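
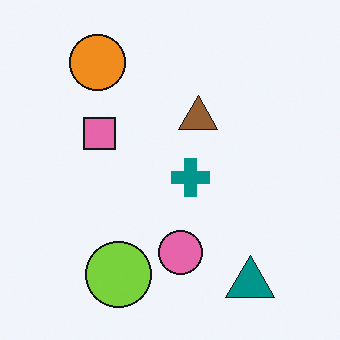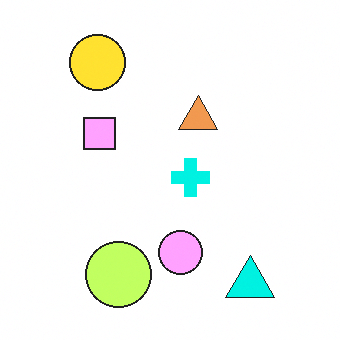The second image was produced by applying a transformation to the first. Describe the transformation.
The transformation is: substantially brightened.

Every pixel — background and shapes alike — is uniformly brightened.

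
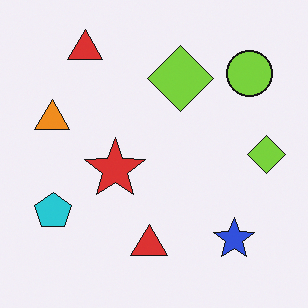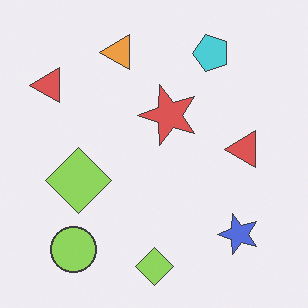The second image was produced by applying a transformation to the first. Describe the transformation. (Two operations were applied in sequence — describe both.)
This is the original image given slightly reduced contrast, then transposed (reflected across the top-left ↔ bottom-right diagonal).

Tones are pushed toward mid-grey across the whole image — a global contrast change. Shapes have swapped their row and column positions — what was in the top-right is now in the bottom-left — a diagonal reflection.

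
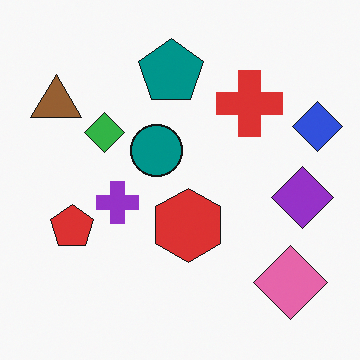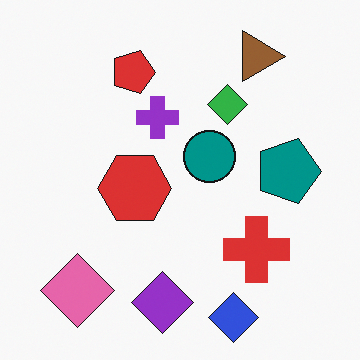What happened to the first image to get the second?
It was rotated 90° clockwise.

The pink diamond sits in the bottom-right of the first image and the bottom-left of the second — consistent with a whole-image 90° clockwise rotation.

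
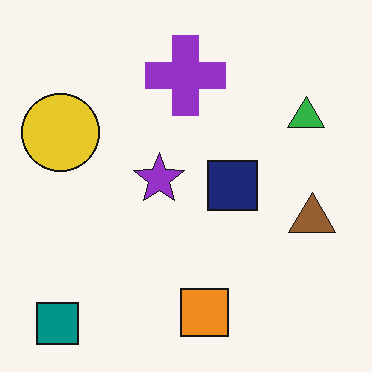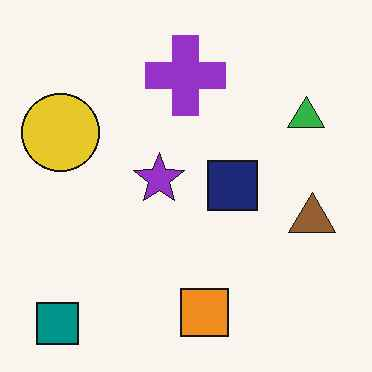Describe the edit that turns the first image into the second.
This is the original image given moderate JPEG compression.

Blocky 8×8 compression artifacts appear around shape edges and the flat background shows ringing — characteristic JPEG degradation.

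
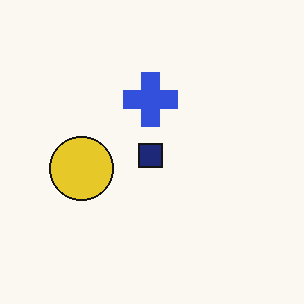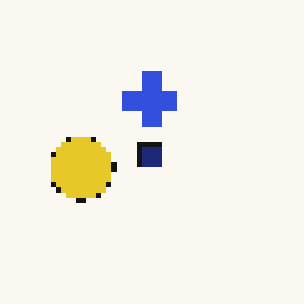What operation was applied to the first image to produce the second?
The second image is the first mildly pixelated.

Shapes are reduced to large square blocks; fine edges and outlines are lost — a downscale-then-upscale (mosaic) effect.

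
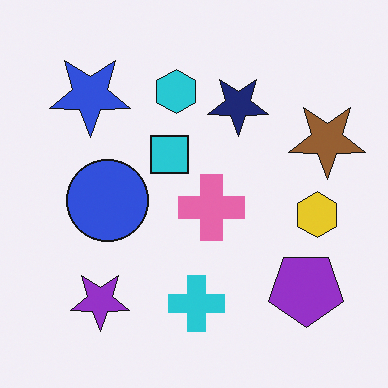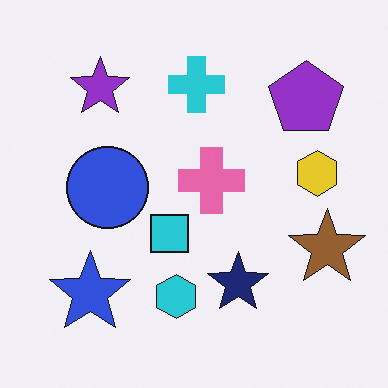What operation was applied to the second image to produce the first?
Flipped vertically (top ↔ bottom).

The cyan cross is in the top of the second image and the bottom of the first — shapes on opposite sides of the horizontal midline have swapped in a mirror flip.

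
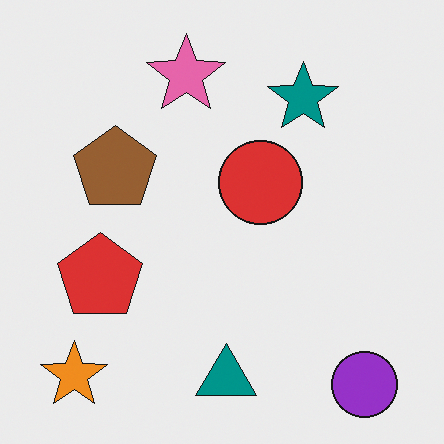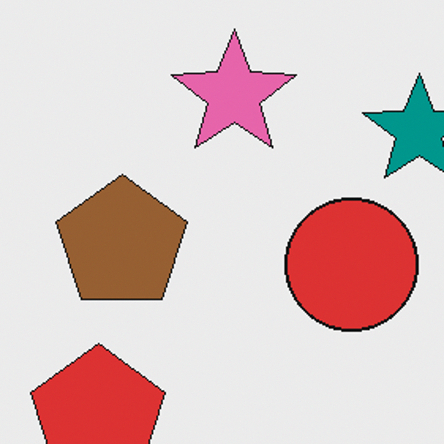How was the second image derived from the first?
It was cropped slightly and scaled back up.

The visible shapes are larger and the field of view is narrower; shapes near the original edges may be partly or wholly outside the frame — a crop-and-rescale.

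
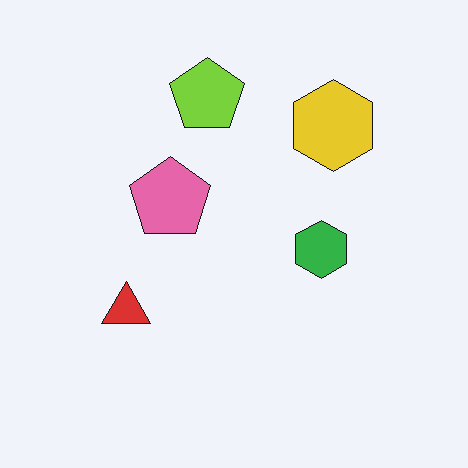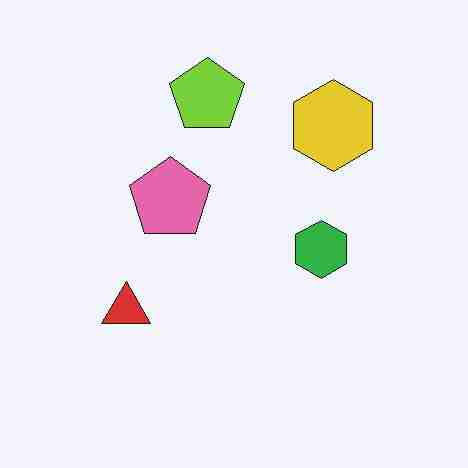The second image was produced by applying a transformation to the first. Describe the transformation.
The transformation is: degraded with heavy JPEG compression.

Blocky 8×8 compression artifacts appear around shape edges and the flat background shows ringing — characteristic JPEG degradation.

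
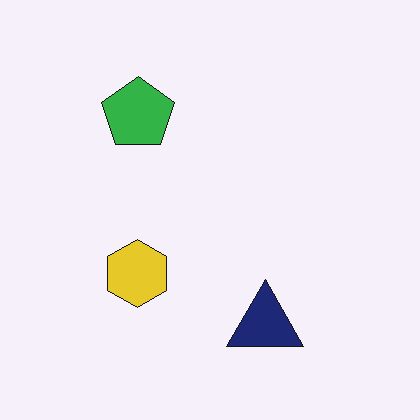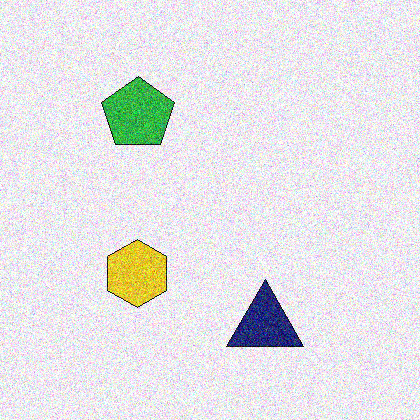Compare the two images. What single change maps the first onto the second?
It was degraded with strong gaussian noise.

Random speckle covers the whole image, including the flat background.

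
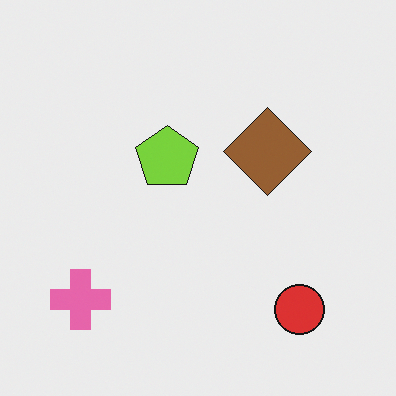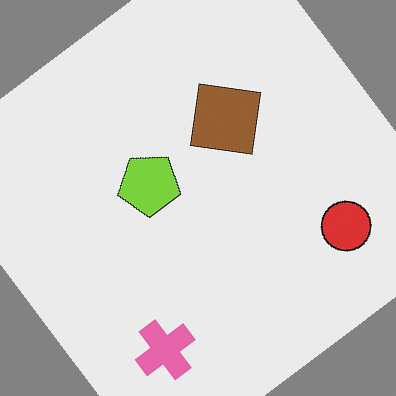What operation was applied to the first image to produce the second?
The transformation is: rotated counter-clockwise by a large amount — several tens of degrees.

Every shape is tilted by the same angle and the image corners show triangular fill wedges — a whole-image rotation by a non-right angle.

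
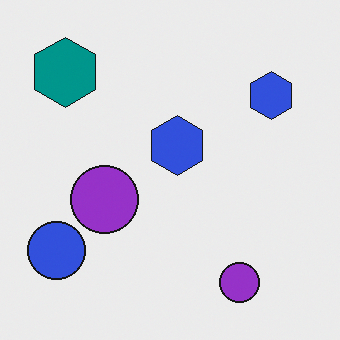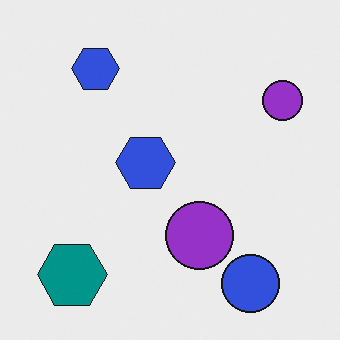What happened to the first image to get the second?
This is the original image rotated 90° counter-clockwise.

The teal hexagon sits in the top-left of the first image and the bottom-left of the second — consistent with a whole-image 90° counter-clockwise rotation.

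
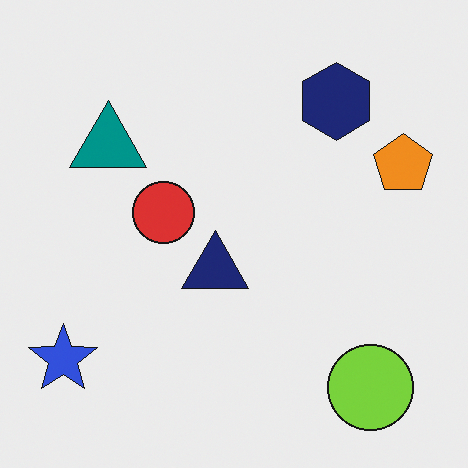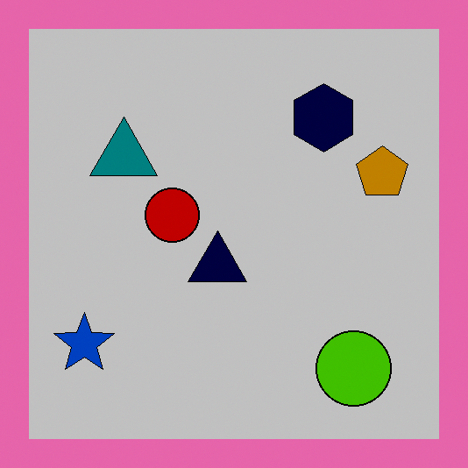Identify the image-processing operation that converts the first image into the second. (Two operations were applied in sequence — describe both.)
The second image is the first aggressively posterized, then framed with a pink border.

Each flat color has snapped to a coarser quantized level — most visibly, the near-white background has dropped to a flat grey. A solid pink frame runs around the edge of the second image, with the content slightly shrunk inside it.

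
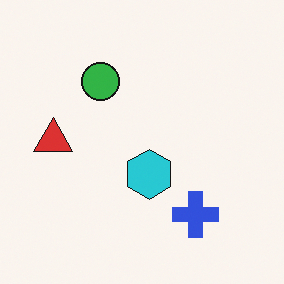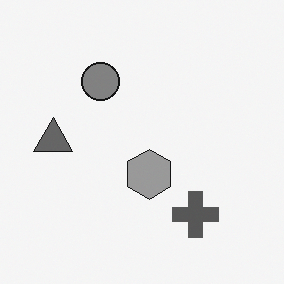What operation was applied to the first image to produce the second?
The image was converted to grayscale.

All color is removed — every shape is now a shade of grey.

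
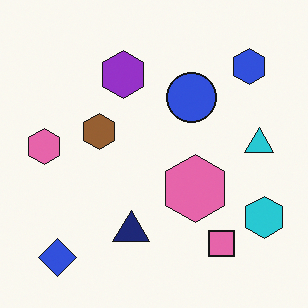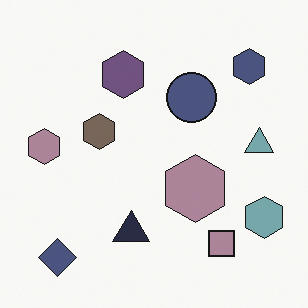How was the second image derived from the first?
The second image is the first made much more muted (saturation change).

All colors are more muted and greyish — a global saturation change.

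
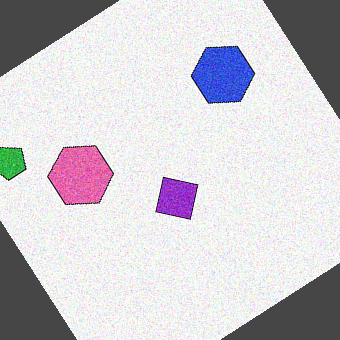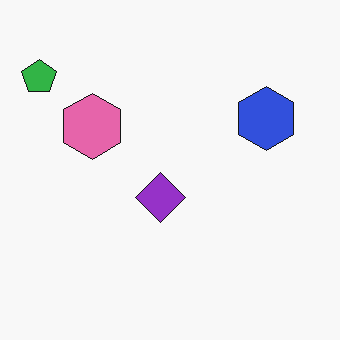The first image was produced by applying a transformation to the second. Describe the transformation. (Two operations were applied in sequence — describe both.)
It was degraded with visible gaussian noise, then rotated counter-clockwise by a large amount — several tens of degrees.

Random speckle covers the whole image, including the flat background. Every shape is tilted by the same angle and the image corners show triangular fill wedges — a whole-image rotation by a non-right angle.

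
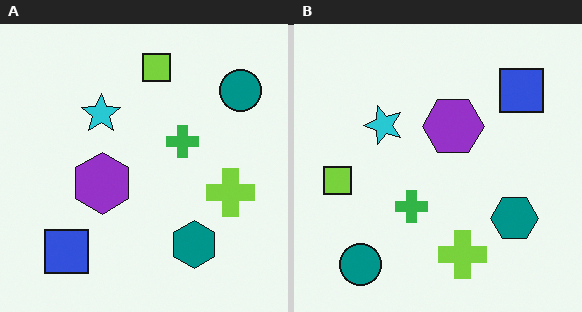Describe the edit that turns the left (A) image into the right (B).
It was transposed (reflected across the top-left ↔ bottom-right diagonal).

Shapes have swapped their row and column positions — what was in the top-right is now in the bottom-left — a diagonal reflection.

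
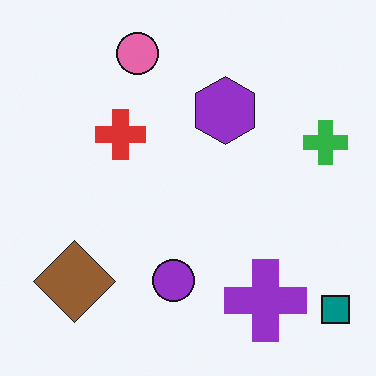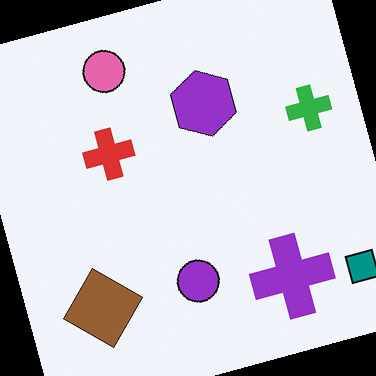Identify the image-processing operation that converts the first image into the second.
Rotated counter-clockwise by a moderate amount.

Every shape is tilted by the same angle and the image corners show triangular fill wedges — a whole-image rotation by a non-right angle.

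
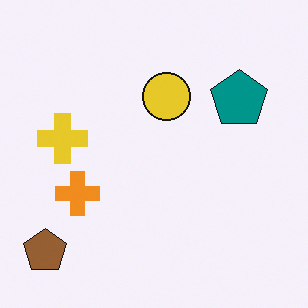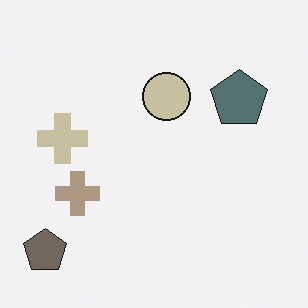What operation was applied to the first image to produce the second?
The transformation is: made much more muted (saturation change).

All colors are more muted and greyish — a global saturation change.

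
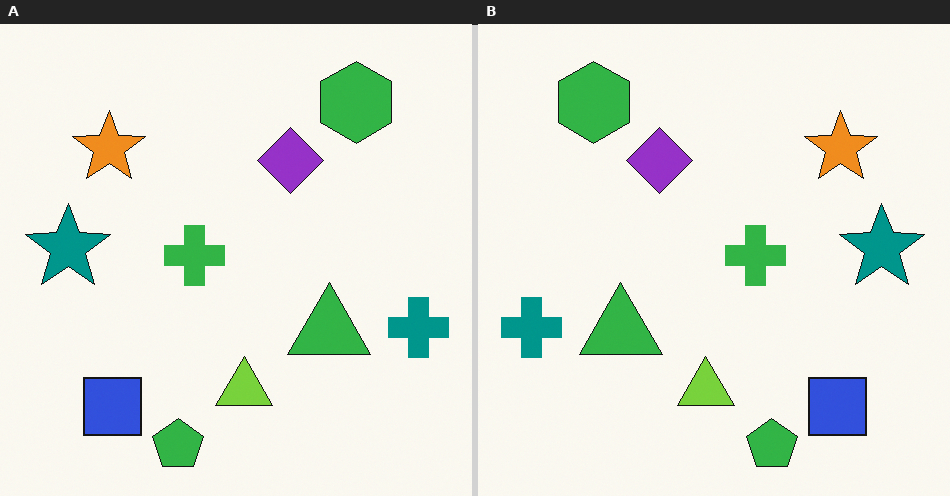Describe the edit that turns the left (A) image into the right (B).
This is the original image flipped horizontally (left ↔ right).

The teal cross is in the right of the left (A) image and the left of the right (B) — shapes on opposite sides of the vertical midline have swapped in a mirror flip.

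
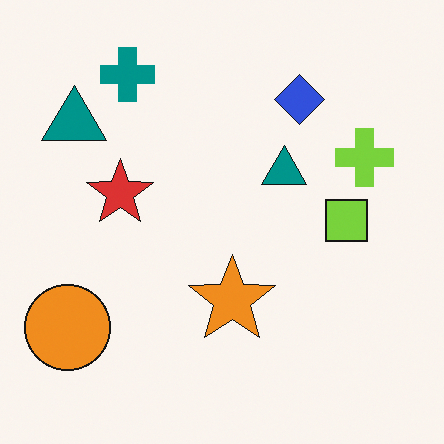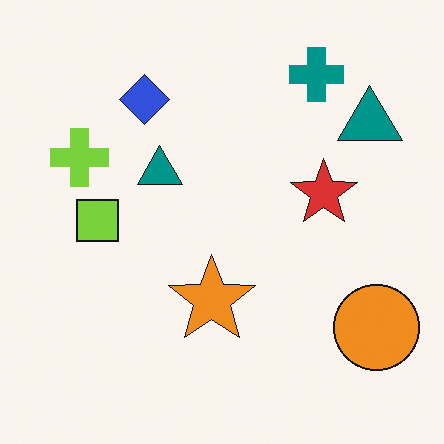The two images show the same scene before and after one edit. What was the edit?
The image was flipped horizontally (left ↔ right).

The orange circle is in the bottom-left of the first image and the bottom-right of the second — shapes on opposite sides of the vertical midline have swapped in a mirror flip.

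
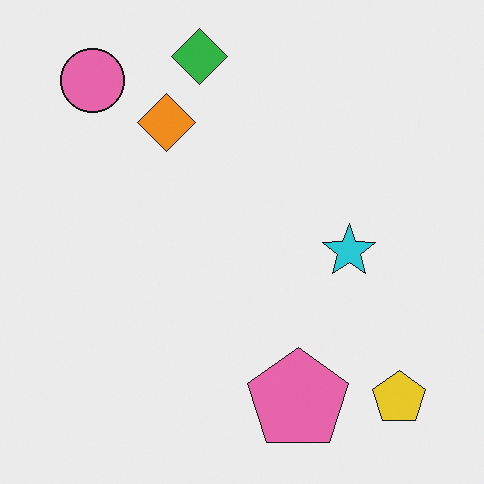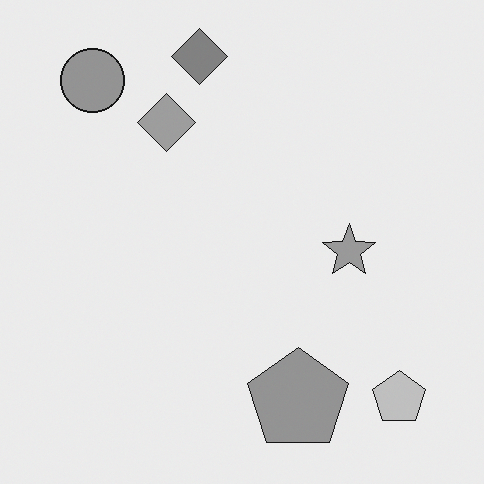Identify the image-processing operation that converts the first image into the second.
The image was converted to grayscale.

All color is removed — every shape is now a shade of grey.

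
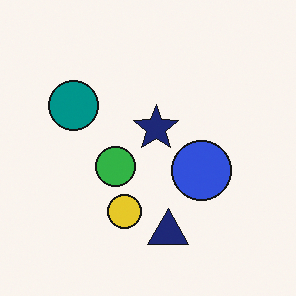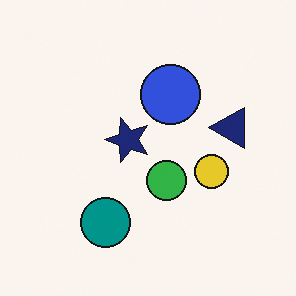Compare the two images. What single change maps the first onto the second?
The transformation is: rotated 90° counter-clockwise.

The teal circle sits in the left of the first image and the bottom of the second — consistent with a whole-image 90° counter-clockwise rotation.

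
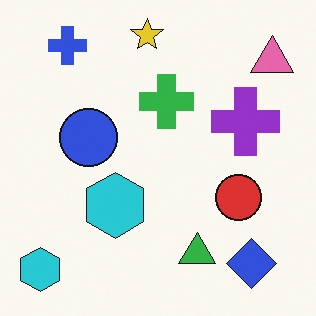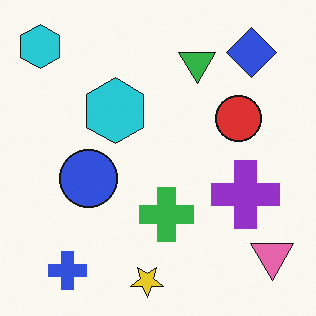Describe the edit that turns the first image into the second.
It was flipped vertically (top ↔ bottom).

The yellow star is in the top of the first image and the bottom of the second — shapes on opposite sides of the horizontal midline have swapped in a mirror flip.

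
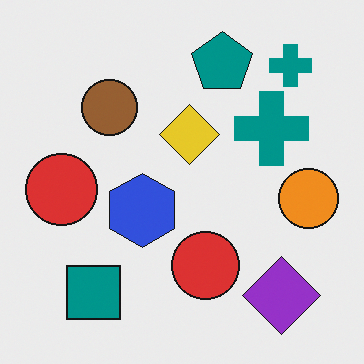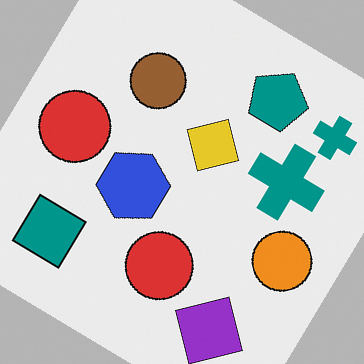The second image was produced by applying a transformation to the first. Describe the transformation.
The image was rotated clockwise by a large amount — several tens of degrees.

Every shape is tilted by the same angle and the image corners show triangular fill wedges — a whole-image rotation by a non-right angle.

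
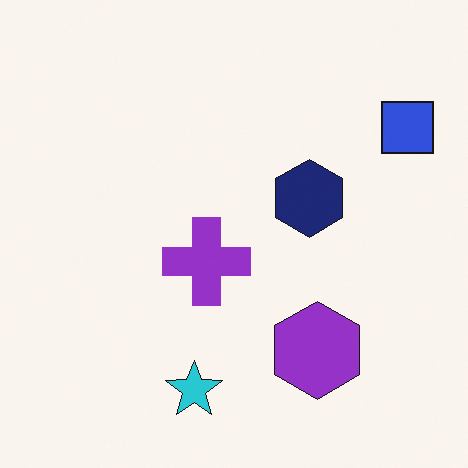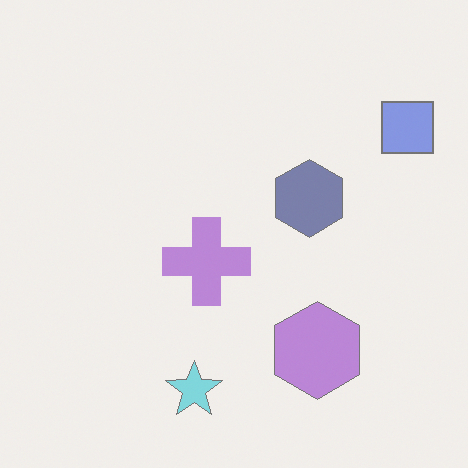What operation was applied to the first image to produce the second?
This is the original image washed out (contrast reduced).

Tones are pushed toward mid-grey across the whole image — a global contrast change.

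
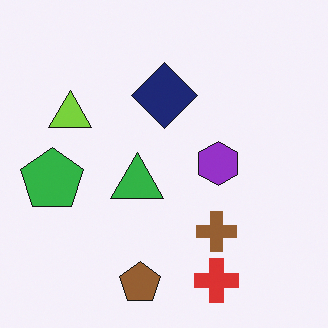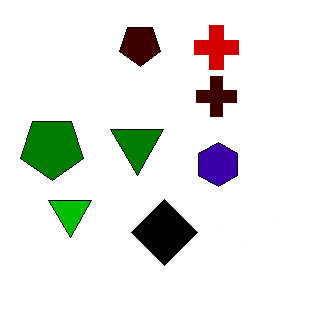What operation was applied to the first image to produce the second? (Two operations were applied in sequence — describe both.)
The second image is the first flipped vertically (top ↔ bottom), then given much higher contrast.

The brown pentagon is in the bottom of the first image and the top of the second — shapes on opposite sides of the horizontal midline have swapped in a mirror flip. Tones are pushed away from mid-grey across the whole image — a global contrast change.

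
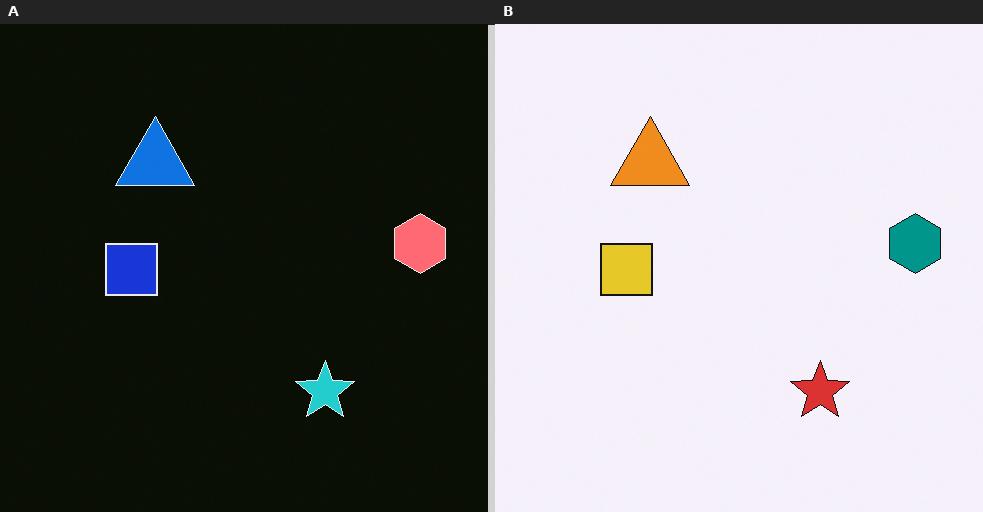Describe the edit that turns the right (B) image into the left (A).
The transformation is: color-inverted (negative).

The light background has become dark and every shape's color is its complement — a photographic negative.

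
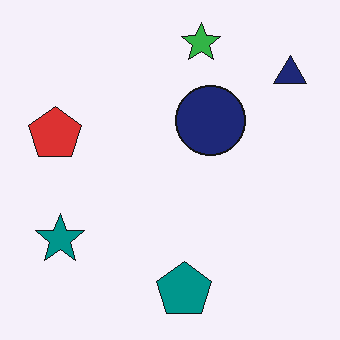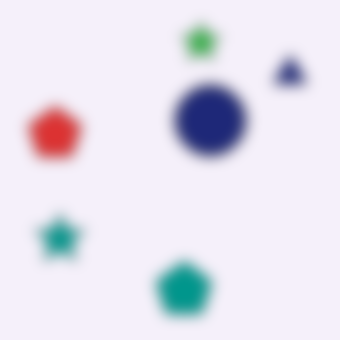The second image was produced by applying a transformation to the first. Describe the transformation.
This is the original image strongly gaussian-blurred.

Shape edges and outlines are uniformly softened across the whole image.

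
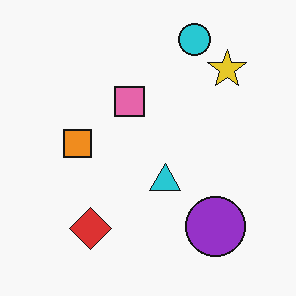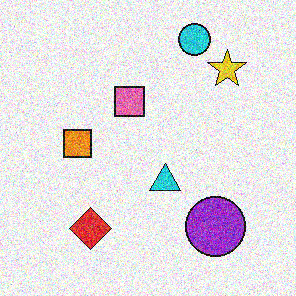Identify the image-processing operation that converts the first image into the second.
The transformation is: degraded with strong gaussian noise.

Random speckle covers the whole image, including the flat background.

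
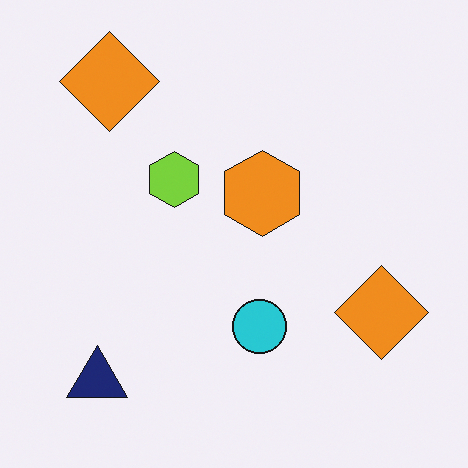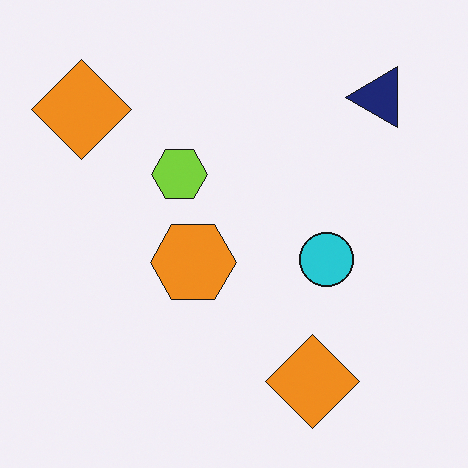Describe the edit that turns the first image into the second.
The image was transposed (reflected across the top-left ↔ bottom-right diagonal).

Shapes have swapped their row and column positions — what was in the top-right is now in the bottom-left — a diagonal reflection.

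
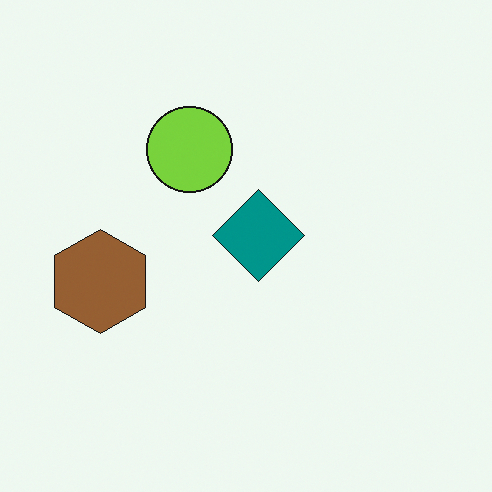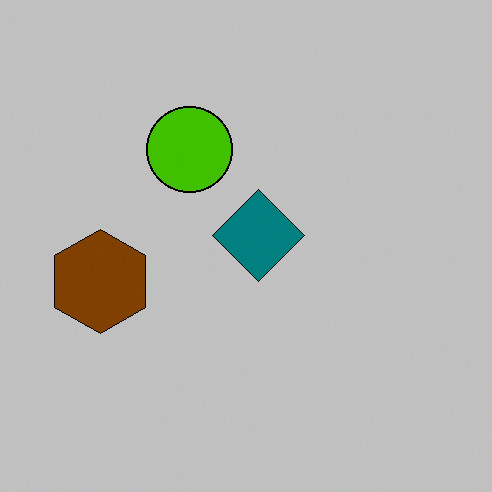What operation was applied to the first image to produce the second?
This is the original image heavily posterized to just a handful of flat colors.

Each flat color has snapped to a coarser quantized level — most visibly, the near-white background has dropped to a flat grey.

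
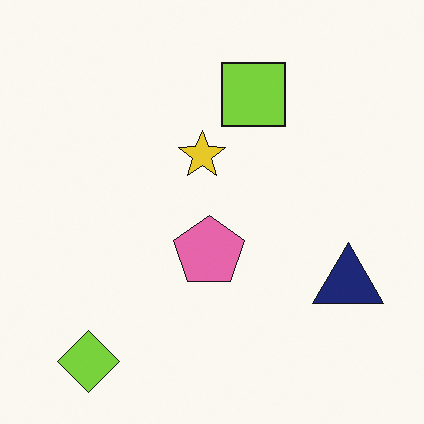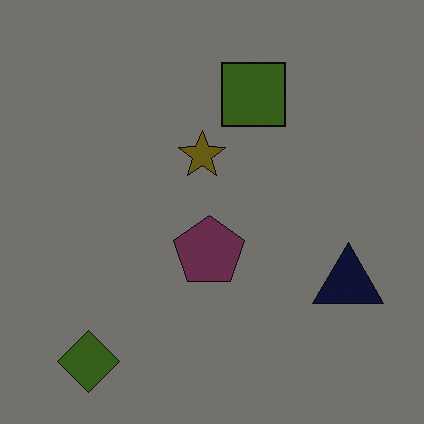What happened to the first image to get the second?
The transformation is: noticeably darkened.

Every pixel — background and shapes alike — is uniformly darkened.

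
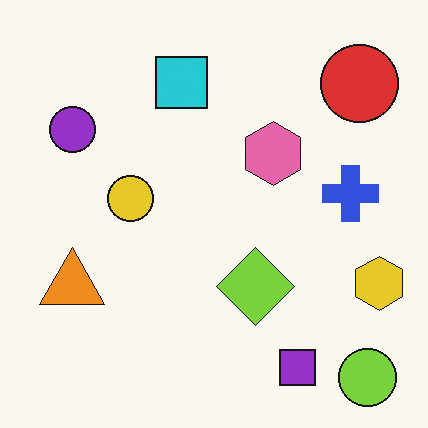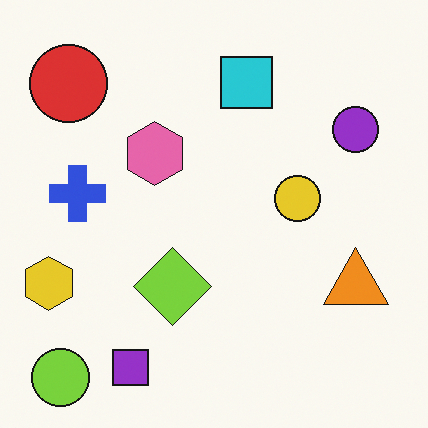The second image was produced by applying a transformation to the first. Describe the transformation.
This is the original image flipped horizontally (left ↔ right).

The yellow hexagon is in the right of the first image and the left of the second — shapes on opposite sides of the vertical midline have swapped in a mirror flip.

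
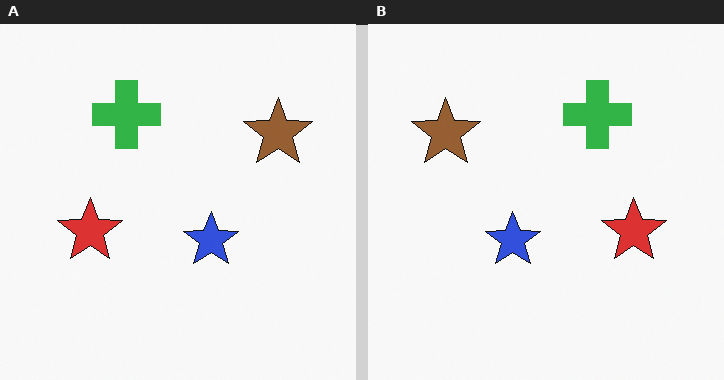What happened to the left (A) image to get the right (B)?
It was flipped horizontally (left ↔ right).

The brown star is in the top-right of the left (A) image and the top-left of the right (B) — shapes on opposite sides of the vertical midline have swapped in a mirror flip.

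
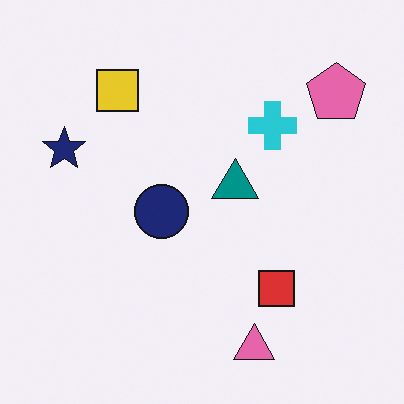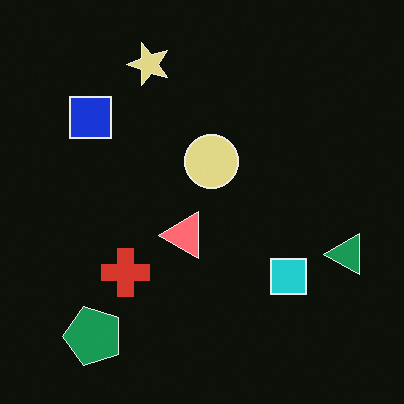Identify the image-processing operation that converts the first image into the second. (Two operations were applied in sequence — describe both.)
This is the original image transposed (reflected across the top-left ↔ bottom-right diagonal), then color-inverted (negative).

Shapes have swapped their row and column positions — what was in the top-right is now in the bottom-left — a diagonal reflection. The light background has become dark and every shape's color is its complement — a photographic negative.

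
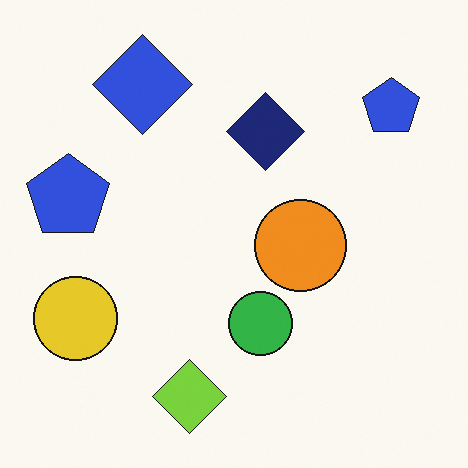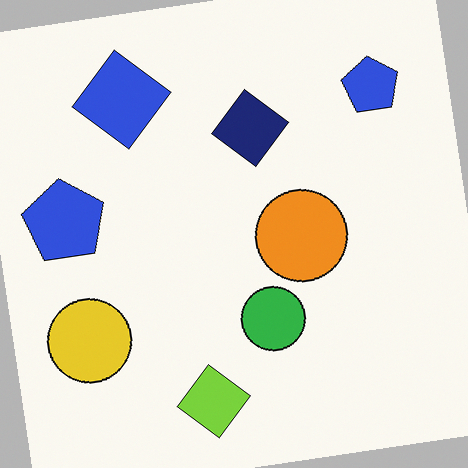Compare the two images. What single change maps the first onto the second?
The second image is the first rotated counter-clockwise by a few degrees.

Every shape is tilted by the same angle and the image corners show triangular fill wedges — a whole-image rotation by a non-right angle.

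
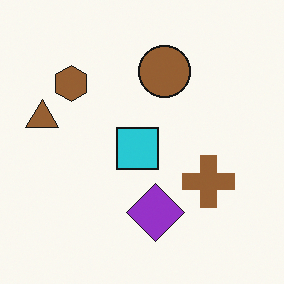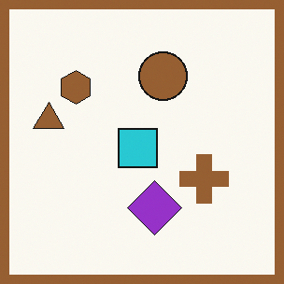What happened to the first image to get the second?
Framed with a brown border.

A solid brown frame runs around the edge of the second image, with the content slightly shrunk inside it.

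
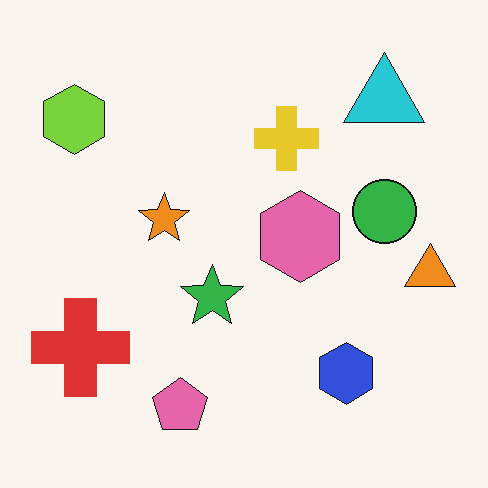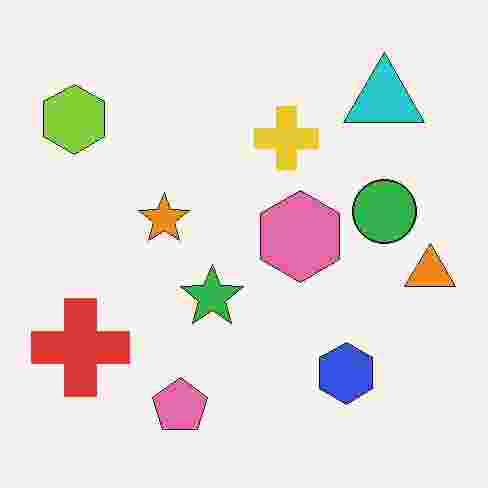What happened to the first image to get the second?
It was heavily JPEG-compressed with obvious blocking artifacts.

Blocky 8×8 compression artifacts appear around shape edges and the flat background shows ringing — characteristic JPEG degradation.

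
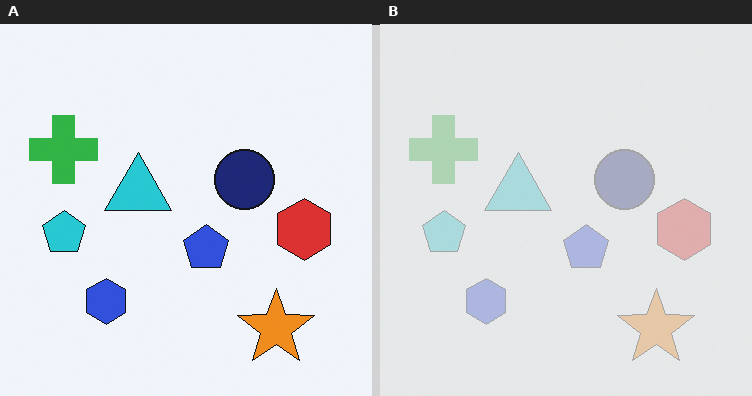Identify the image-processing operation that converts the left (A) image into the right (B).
The transformation is: given much lower contrast.

Tones are pushed toward mid-grey across the whole image — a global contrast change.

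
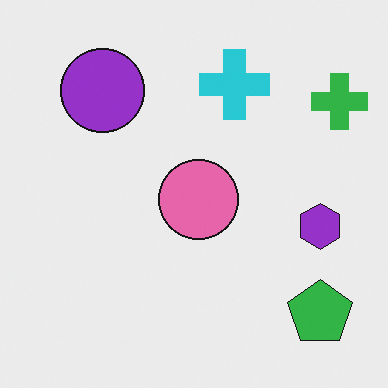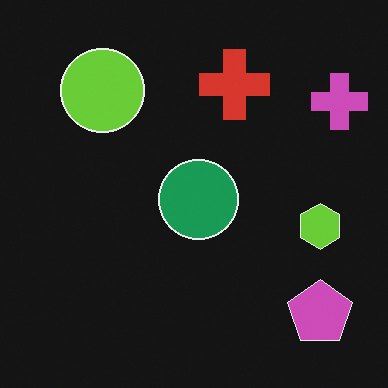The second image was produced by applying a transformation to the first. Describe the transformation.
The transformation is: color-inverted (negative).

The light background has become dark and every shape's color is its complement — a photographic negative.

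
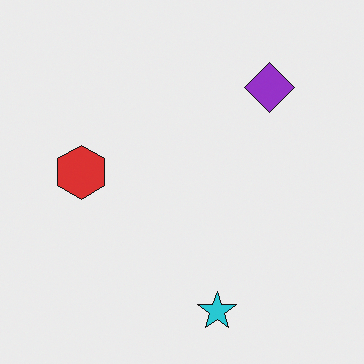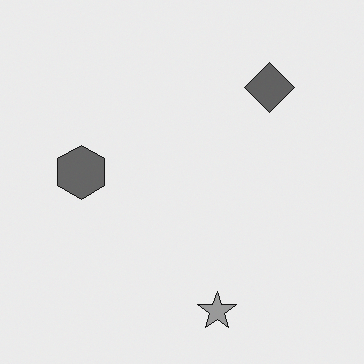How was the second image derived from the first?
The transformation is: converted to grayscale.

All color is removed — every shape is now a shade of grey.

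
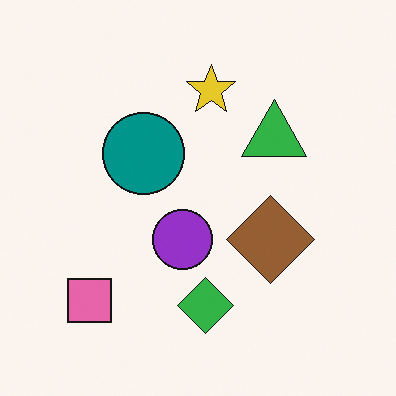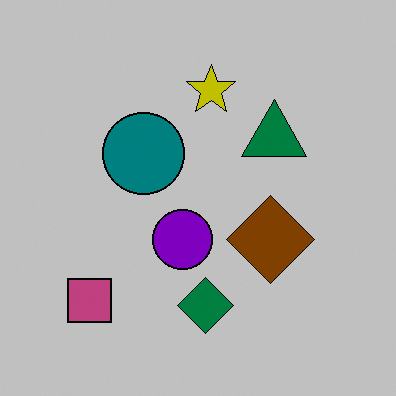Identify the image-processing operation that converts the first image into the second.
Heavily posterized to just a handful of flat colors.

Each flat color has snapped to a coarser quantized level — most visibly, the near-white background has dropped to a flat grey.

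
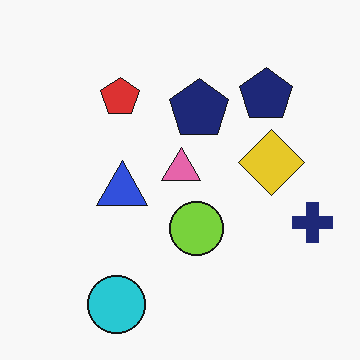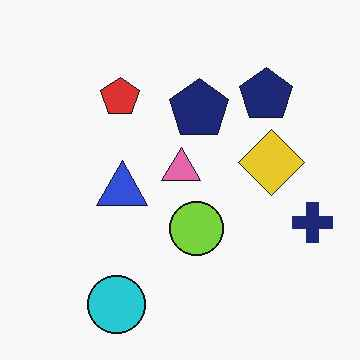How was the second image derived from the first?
The second image is the first JPEG-compressed with visible artifacts.

Blocky 8×8 compression artifacts appear around shape edges and the flat background shows ringing — characteristic JPEG degradation.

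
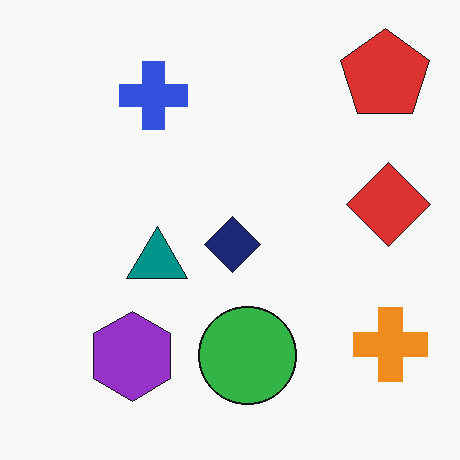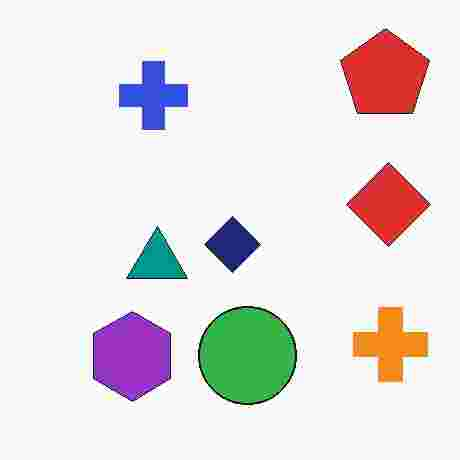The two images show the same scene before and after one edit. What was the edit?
The image was heavily JPEG-compressed with obvious blocking artifacts.

Blocky 8×8 compression artifacts appear around shape edges and the flat background shows ringing — characteristic JPEG degradation.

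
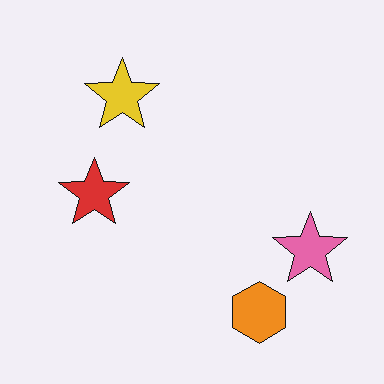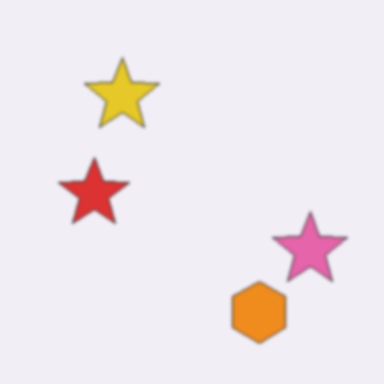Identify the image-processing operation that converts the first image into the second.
It was lightly blurred.

Shape edges and outlines are uniformly softened across the whole image.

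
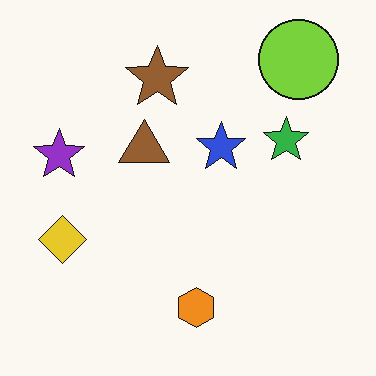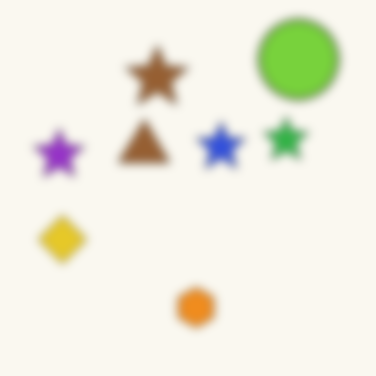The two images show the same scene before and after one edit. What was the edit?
Strongly gaussian-blurred.

Shape edges and outlines are uniformly softened across the whole image.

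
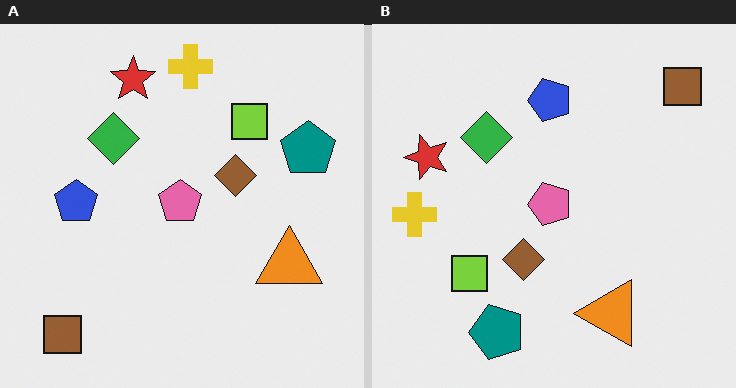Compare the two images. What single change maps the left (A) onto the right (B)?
The transformation is: transposed (reflected across the top-left ↔ bottom-right diagonal).

Shapes have swapped their row and column positions — what was in the top-right is now in the bottom-left — a diagonal reflection.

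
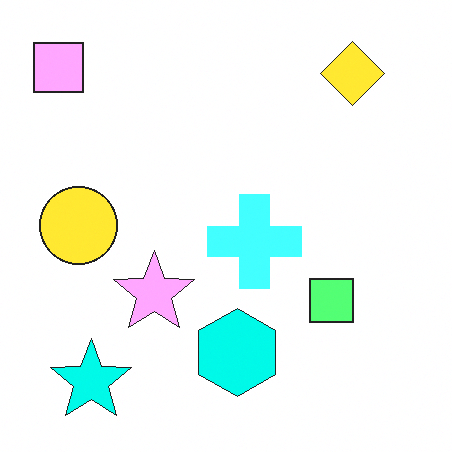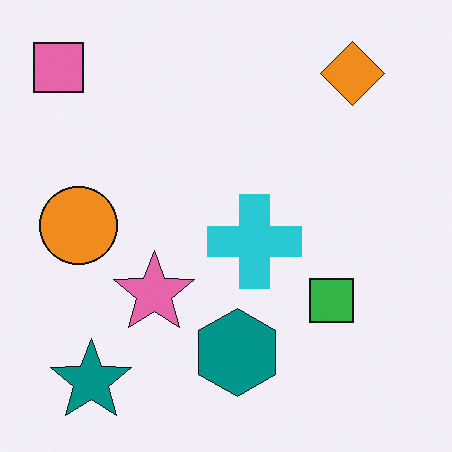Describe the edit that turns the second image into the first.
The first image is the second brightened a lot.

Every pixel — background and shapes alike — is uniformly brightened.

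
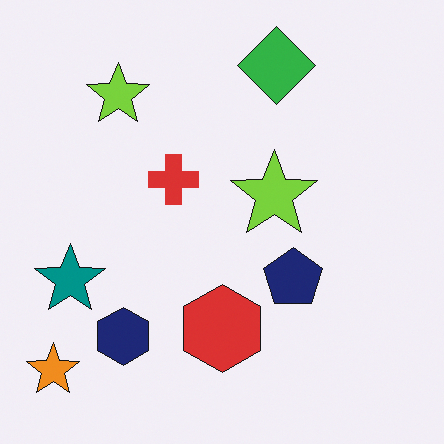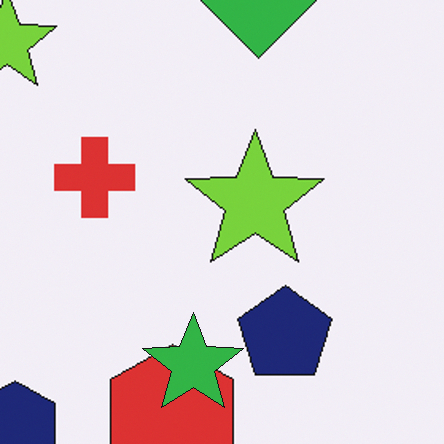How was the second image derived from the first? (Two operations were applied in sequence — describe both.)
The transformation is: cropped slightly and scaled back up, then overlaid with an additional green star.

The visible shapes are larger and the field of view is narrower; shapes near the original edges may be partly or wholly outside the frame — a crop-and-rescale. A green star appears in the second image that is absent from the first.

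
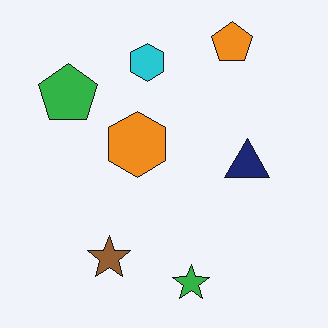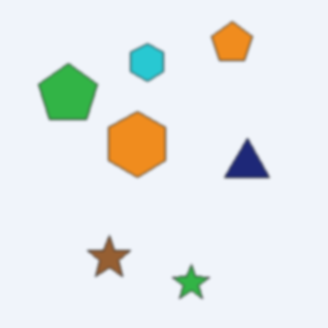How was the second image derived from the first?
The transformation is: given a subtle gaussian blur.

Shape edges and outlines are uniformly softened across the whole image.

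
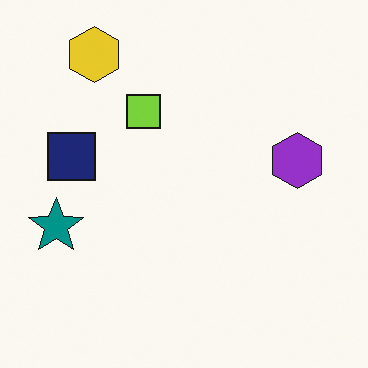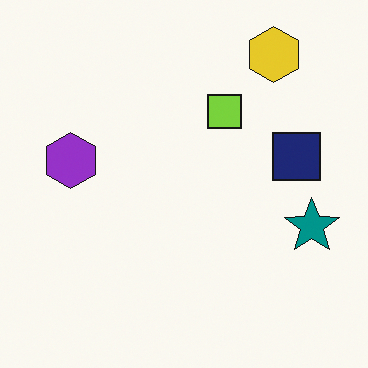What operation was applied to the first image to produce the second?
The image was flipped horizontally (left ↔ right).

The teal star is in the left of the first image and the right of the second — shapes on opposite sides of the vertical midline have swapped in a mirror flip.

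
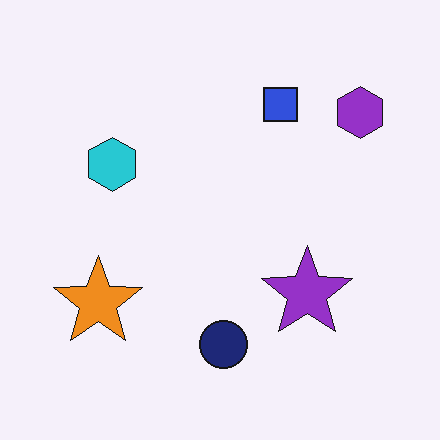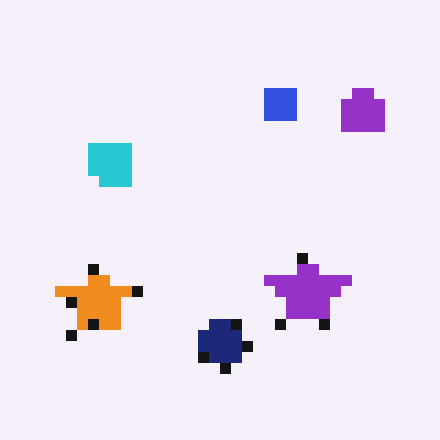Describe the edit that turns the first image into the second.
The transformation is: heavily pixelated into large blocks.

Shapes are reduced to large square blocks; fine edges and outlines are lost — a downscale-then-upscale (mosaic) effect.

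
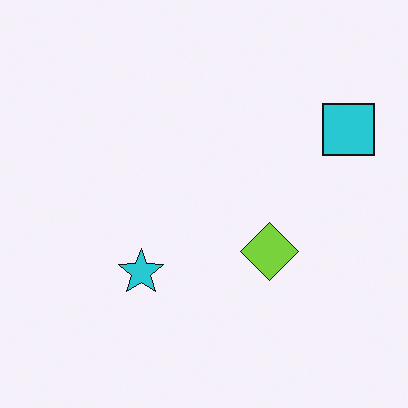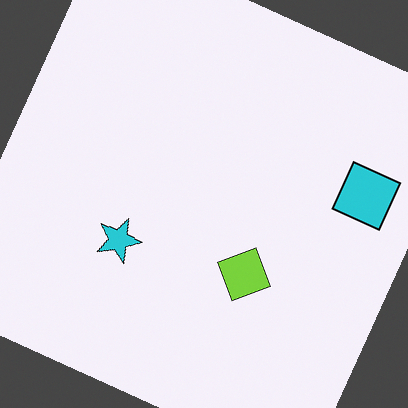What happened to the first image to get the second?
The second image is the first rotated clockwise by a clearly visible amount.

Every shape is tilted by the same angle and the image corners show triangular fill wedges — a whole-image rotation by a non-right angle.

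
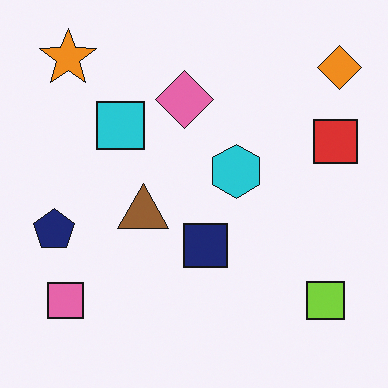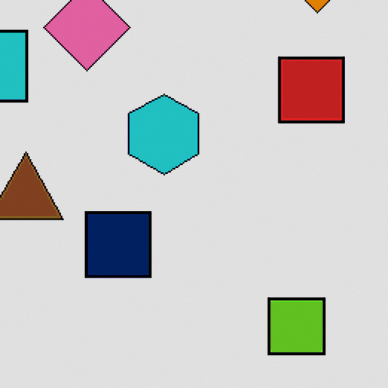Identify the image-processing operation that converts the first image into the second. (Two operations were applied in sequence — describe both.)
The second image is the first cropped to a modestly smaller region and rescaled, then posterized to a reduced palette.

The visible shapes are larger and the field of view is narrower; shapes near the original edges may be partly or wholly outside the frame — a crop-and-rescale. Each flat color has snapped to a coarser quantized level — most visibly, the near-white background has dropped to a flat grey.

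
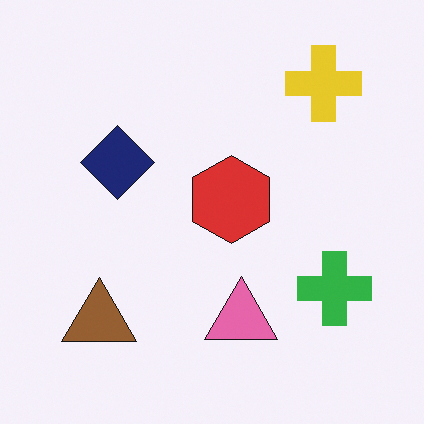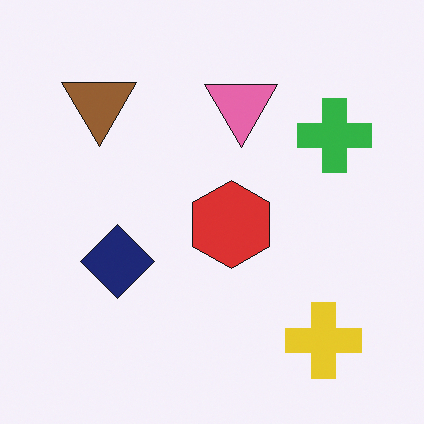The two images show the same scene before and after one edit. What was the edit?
The second image is the first flipped vertically (top ↔ bottom).

The yellow cross is in the top-right of the first image and the bottom-right of the second — shapes on opposite sides of the horizontal midline have swapped in a mirror flip.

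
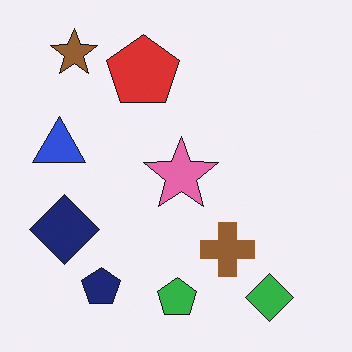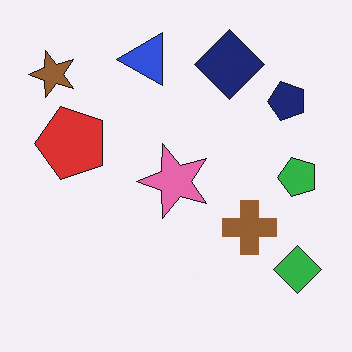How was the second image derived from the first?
Transposed (reflected across the top-left ↔ bottom-right diagonal).

Shapes have swapped their row and column positions — what was in the top-right is now in the bottom-left — a diagonal reflection.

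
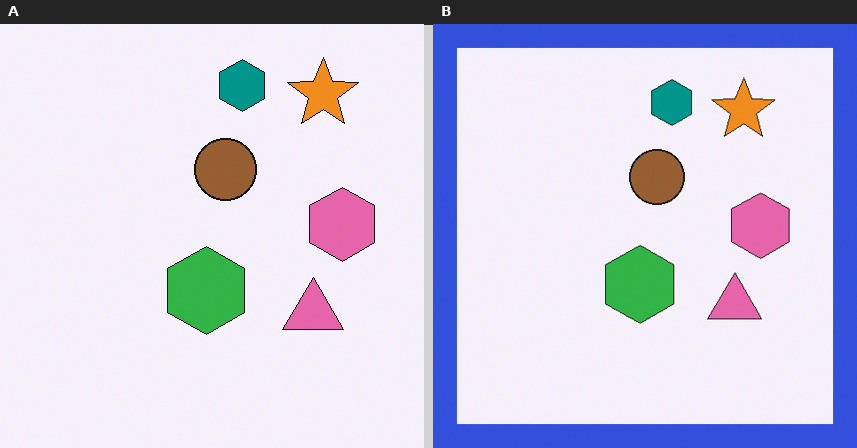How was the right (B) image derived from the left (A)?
The right (B) image is the left (A) framed with a blue border.

A solid blue frame runs around the edge of the right (B) image, with the content slightly shrunk inside it.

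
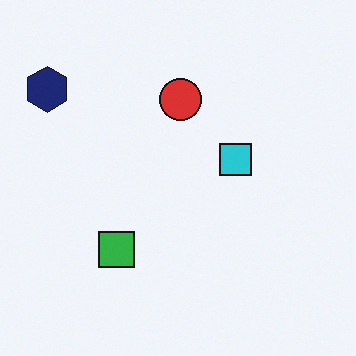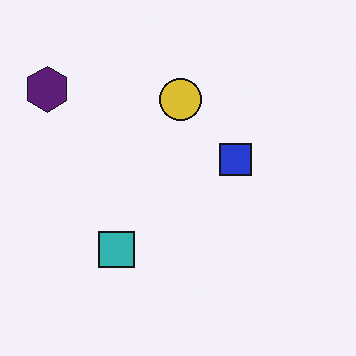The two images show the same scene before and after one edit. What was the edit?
The transformation is: hue-shifted by a small amount.

Every shape's color has rotated by the same amount around the hue wheel — a uniform hue shift.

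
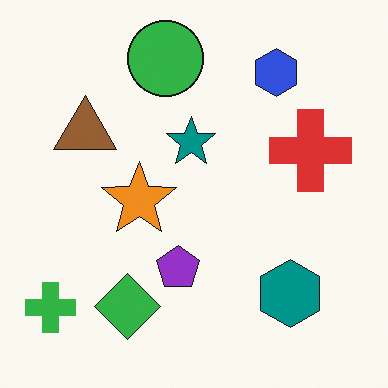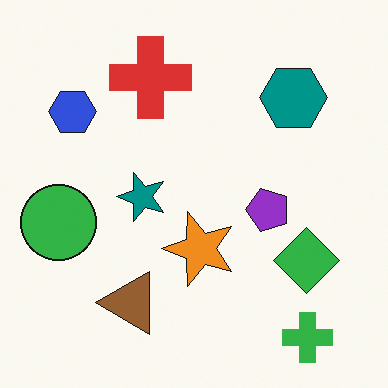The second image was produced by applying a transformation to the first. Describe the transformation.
This is the original image rotated 90° counter-clockwise.

The green cross sits in the bottom-left of the first image and the bottom-right of the second — consistent with a whole-image 90° counter-clockwise rotation.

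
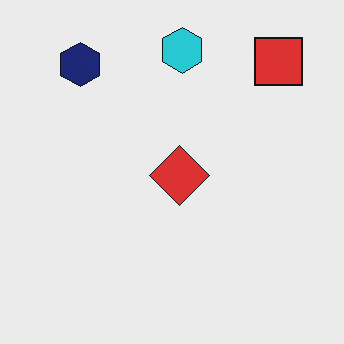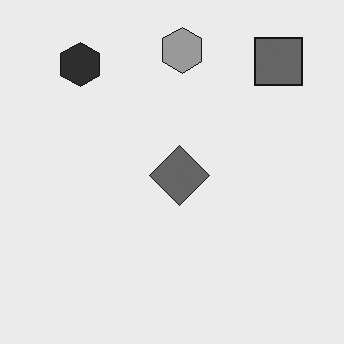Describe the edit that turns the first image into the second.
The second image is the first converted to grayscale.

All color is removed — every shape is now a shade of grey.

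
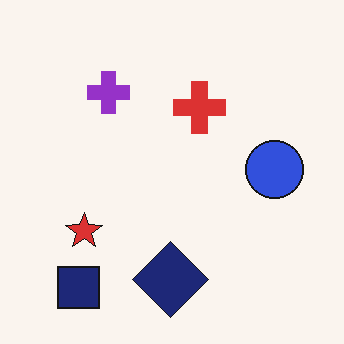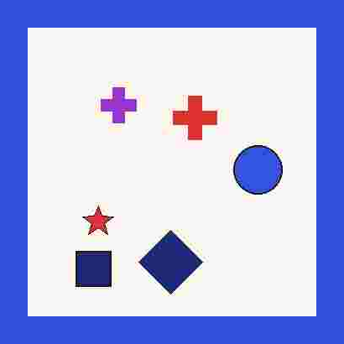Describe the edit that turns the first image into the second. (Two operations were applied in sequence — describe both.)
It was heavily JPEG-compressed with obvious blocking artifacts, then framed with a blue border.

Blocky 8×8 compression artifacts appear around shape edges and the flat background shows ringing — characteristic JPEG degradation. A solid blue frame runs around the edge of the second image, with the content slightly shrunk inside it.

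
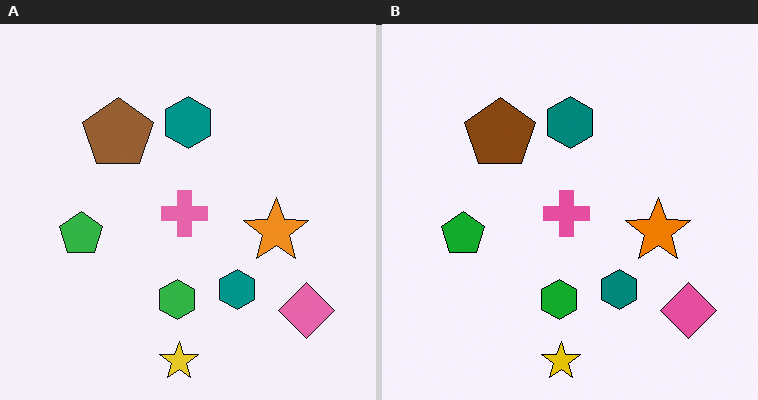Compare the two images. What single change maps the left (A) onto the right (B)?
Given slightly increased contrast.

Tones are pushed away from mid-grey across the whole image — a global contrast change.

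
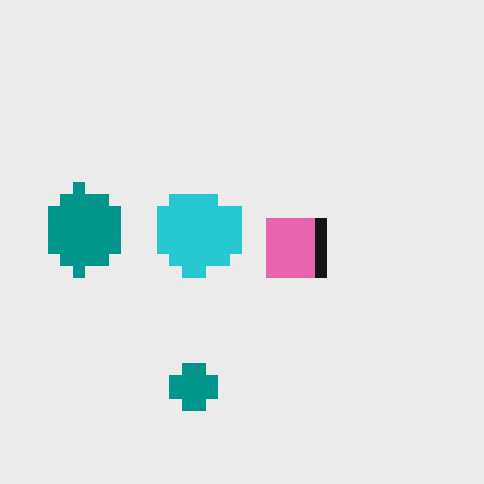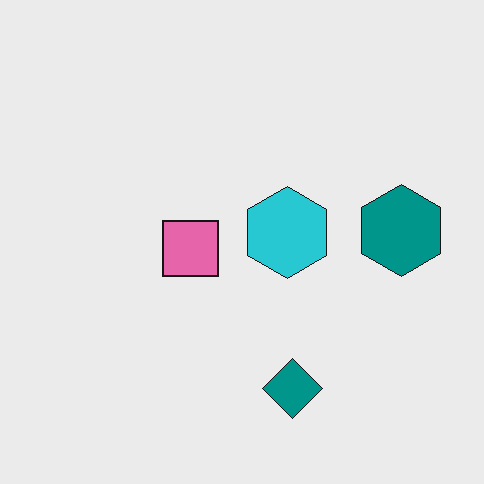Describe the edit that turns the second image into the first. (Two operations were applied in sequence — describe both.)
The first image is the second flipped horizontally (left ↔ right), then coarsely pixelated.

The teal hexagon is in the right of the second image and the left of the first — shapes on opposite sides of the vertical midline have swapped in a mirror flip. Shapes are reduced to large square blocks; fine edges and outlines are lost — a downscale-then-upscale (mosaic) effect.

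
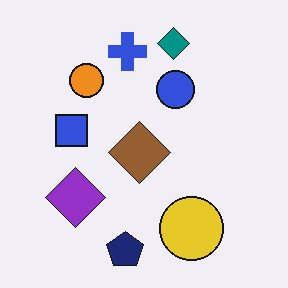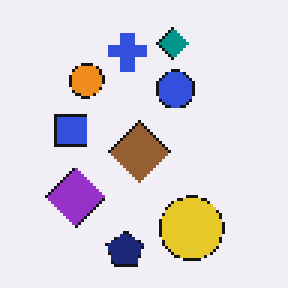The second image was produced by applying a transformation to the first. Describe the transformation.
This is the original image lightly pixelated (a mild mosaic effect).

Shapes are reduced to large square blocks; fine edges and outlines are lost — a downscale-then-upscale (mosaic) effect.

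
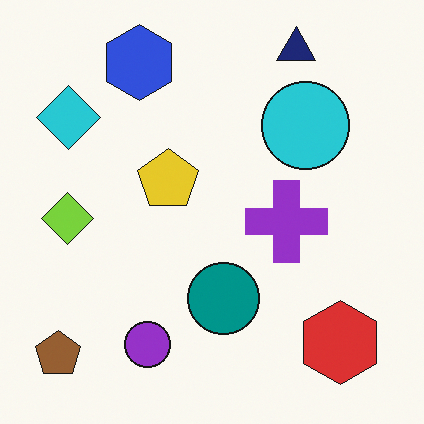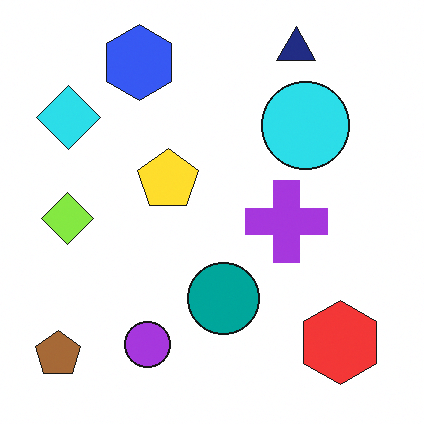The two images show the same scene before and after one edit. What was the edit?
The transformation is: slightly brightened.

Every pixel — background and shapes alike — is uniformly brightened.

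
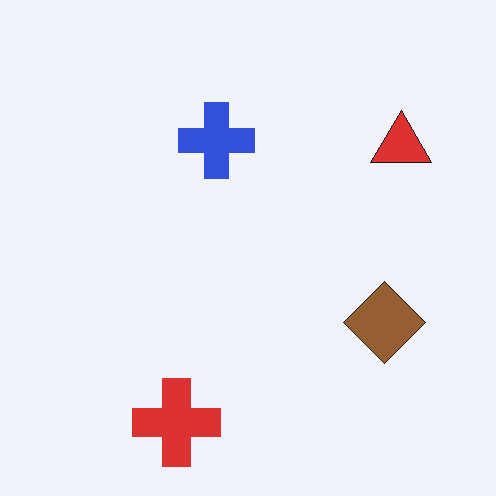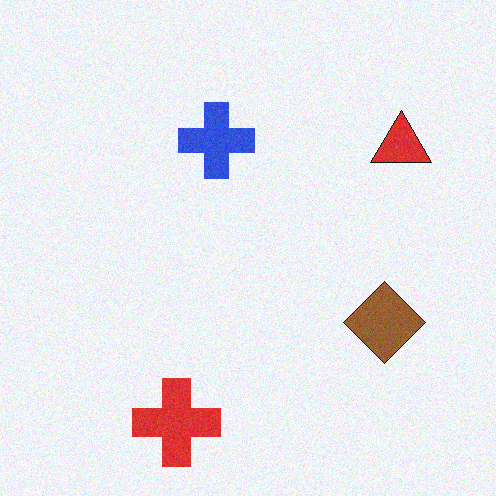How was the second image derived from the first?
This is the original image degraded with light additive noise.

Random speckle covers the whole image, including the flat background.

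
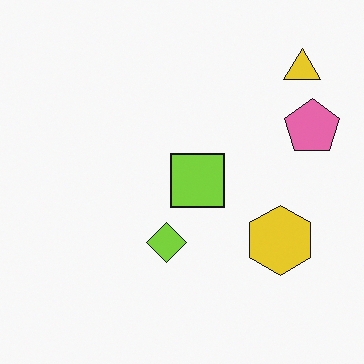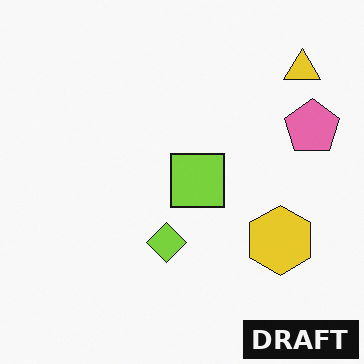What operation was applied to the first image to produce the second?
The second image is the first watermarked with the text "DRAFT" in the lower-right corner.

A dark label reading "DRAFT" appears in the lower-right corner.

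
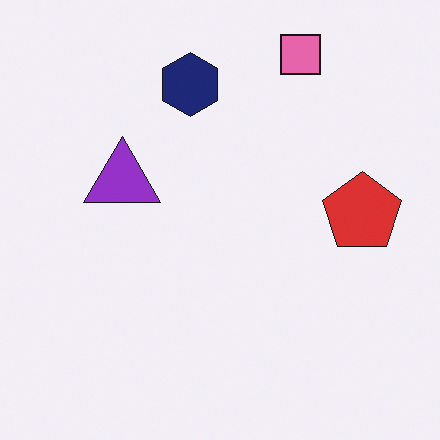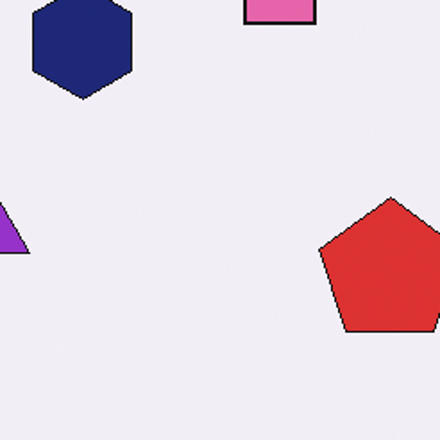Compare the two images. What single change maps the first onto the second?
The second image is the first cropped tightly and scaled back up.

The visible shapes are larger and the field of view is narrower; shapes near the original edges may be partly or wholly outside the frame — a crop-and-rescale.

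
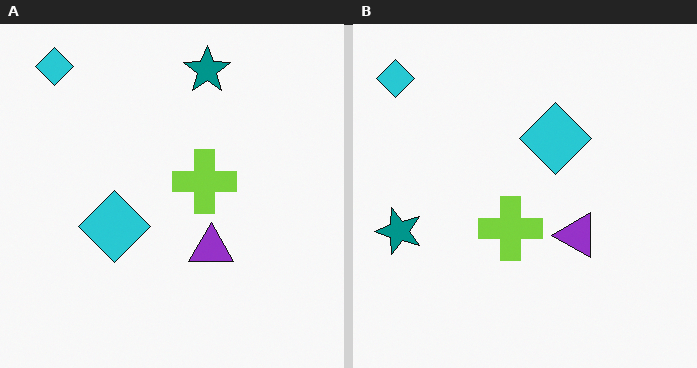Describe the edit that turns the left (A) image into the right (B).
This is the original image transposed (reflected across the top-left ↔ bottom-right diagonal).

Shapes have swapped their row and column positions — what was in the top-right is now in the bottom-left — a diagonal reflection.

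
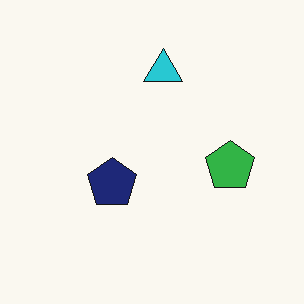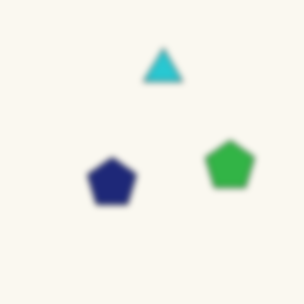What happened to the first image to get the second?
The transformation is: moderately blurred.

Shape edges and outlines are uniformly softened across the whole image.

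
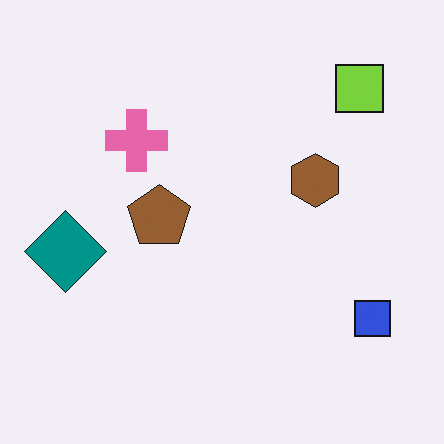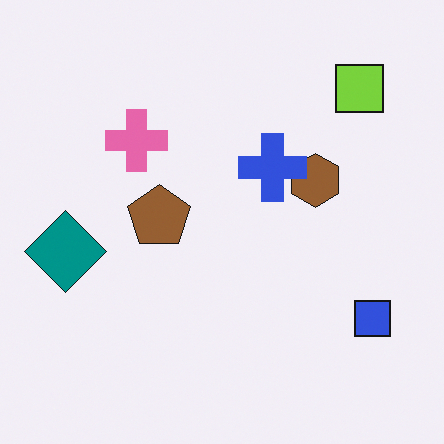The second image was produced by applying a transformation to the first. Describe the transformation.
This is the original image overlaid with an additional blue cross.

A blue cross appears in the second image that is absent from the first.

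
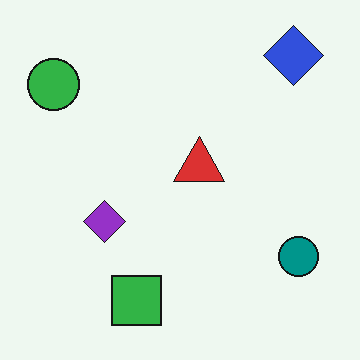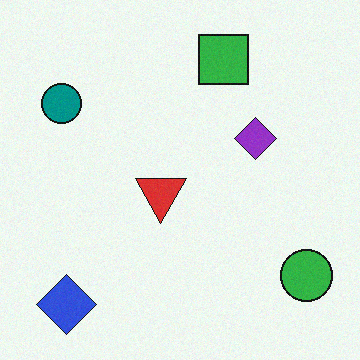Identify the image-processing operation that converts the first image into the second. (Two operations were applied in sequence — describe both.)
Degraded with subtle gaussian noise, then rotated 180°.

Random speckle covers the whole image, including the flat background. The blue diamond sits in the top-right of the first image and the bottom-left of the second — consistent with a whole-image 180° rotation.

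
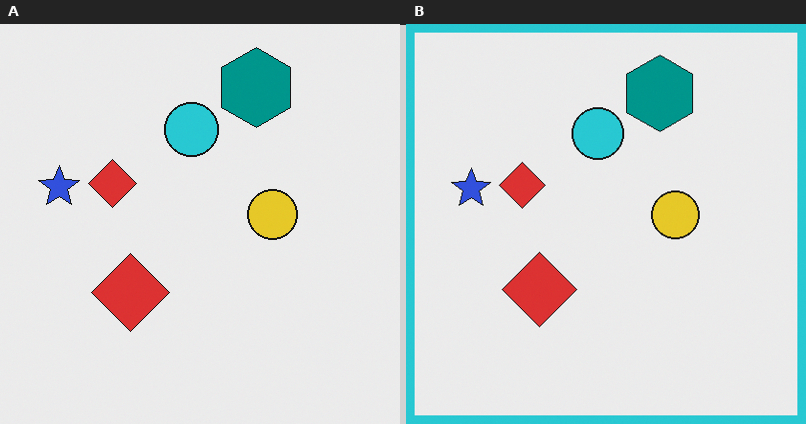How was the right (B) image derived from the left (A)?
The right (B) image is the left (A) framed with a cyan border.

A solid cyan frame runs around the edge of the right (B) image, with the content slightly shrunk inside it.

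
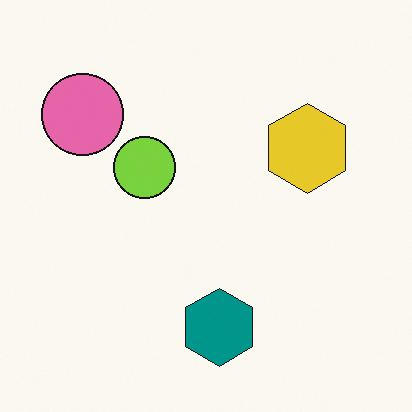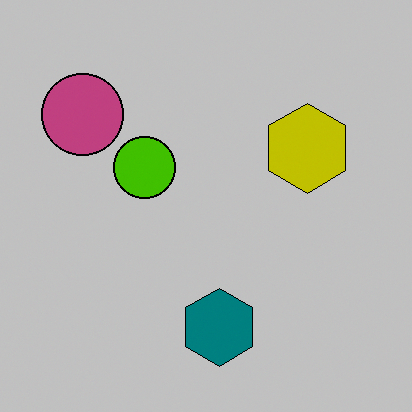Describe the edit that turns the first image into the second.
The second image is the first aggressively posterized.

Each flat color has snapped to a coarser quantized level — most visibly, the near-white background has dropped to a flat grey.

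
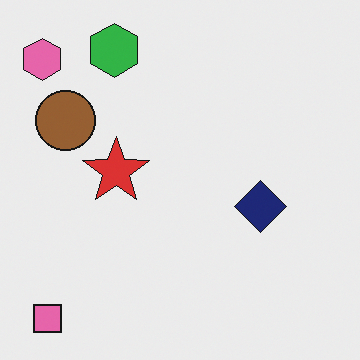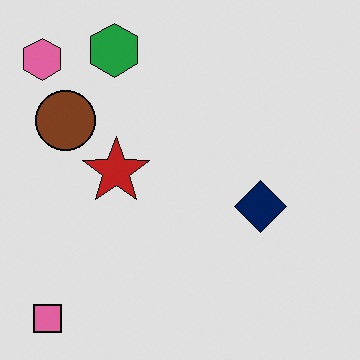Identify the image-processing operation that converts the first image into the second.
The image was moderately posterized.

Each flat color has snapped to a coarser quantized level — most visibly, the near-white background has dropped to a flat grey.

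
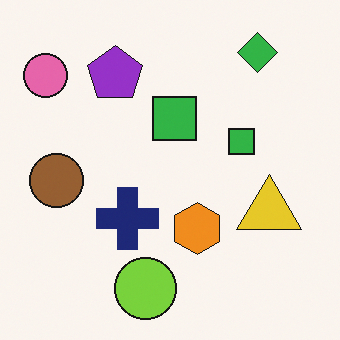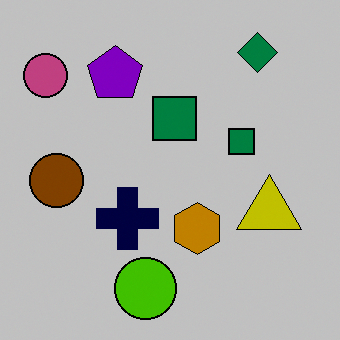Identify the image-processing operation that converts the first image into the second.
This is the original image aggressively posterized.

Each flat color has snapped to a coarser quantized level — most visibly, the near-white background has dropped to a flat grey.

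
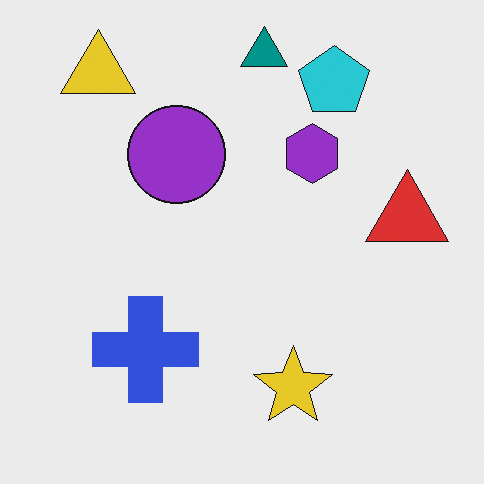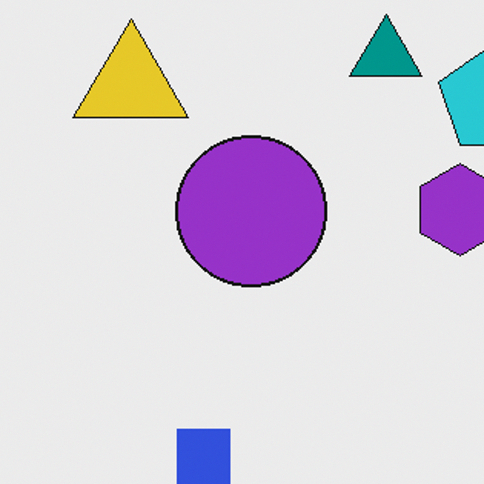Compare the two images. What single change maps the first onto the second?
This is the original image cropped to a modestly smaller region and rescaled.

The visible shapes are larger and the field of view is narrower; shapes near the original edges may be partly or wholly outside the frame — a crop-and-rescale.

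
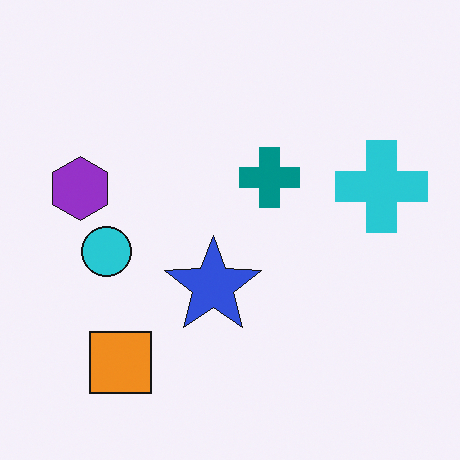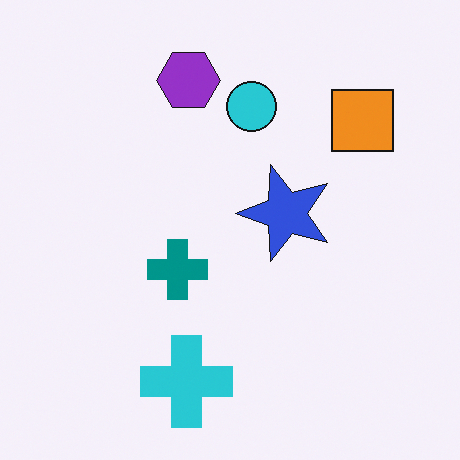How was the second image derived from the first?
The transformation is: transposed (reflected across the top-left ↔ bottom-right diagonal).

Shapes have swapped their row and column positions — what was in the top-right is now in the bottom-left — a diagonal reflection.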